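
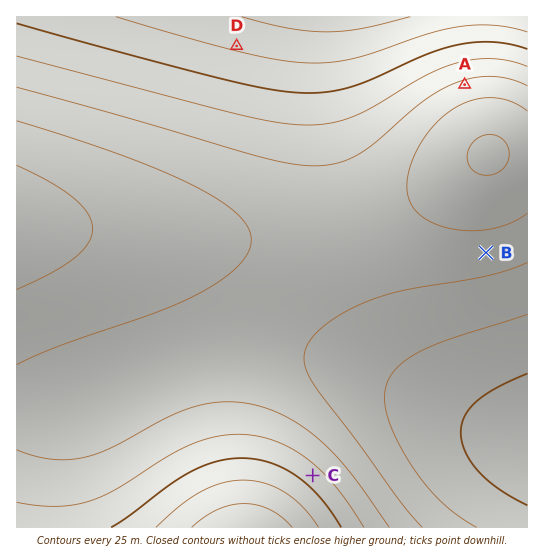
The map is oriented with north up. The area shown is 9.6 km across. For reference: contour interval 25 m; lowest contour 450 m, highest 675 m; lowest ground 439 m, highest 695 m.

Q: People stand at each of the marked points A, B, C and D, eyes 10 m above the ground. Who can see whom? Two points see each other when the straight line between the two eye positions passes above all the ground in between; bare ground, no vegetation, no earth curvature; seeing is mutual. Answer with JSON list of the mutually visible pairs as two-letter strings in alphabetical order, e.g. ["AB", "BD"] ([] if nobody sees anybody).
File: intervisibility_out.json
["AD", "BC"]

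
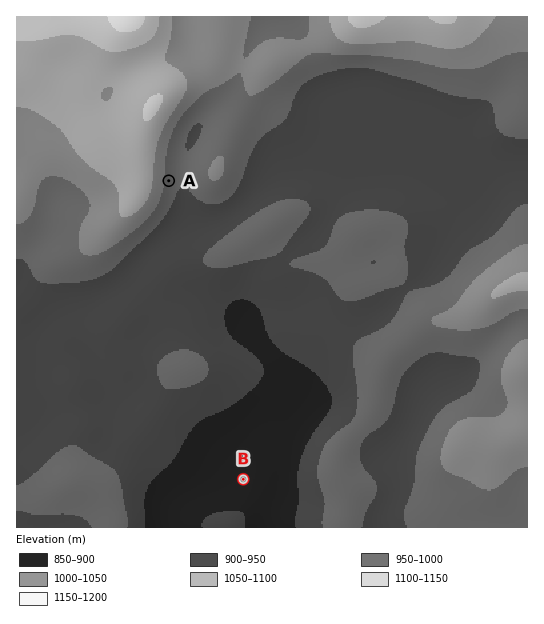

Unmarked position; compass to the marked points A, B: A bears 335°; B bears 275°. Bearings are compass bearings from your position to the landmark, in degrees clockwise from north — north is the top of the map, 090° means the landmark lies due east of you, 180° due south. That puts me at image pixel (311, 485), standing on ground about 930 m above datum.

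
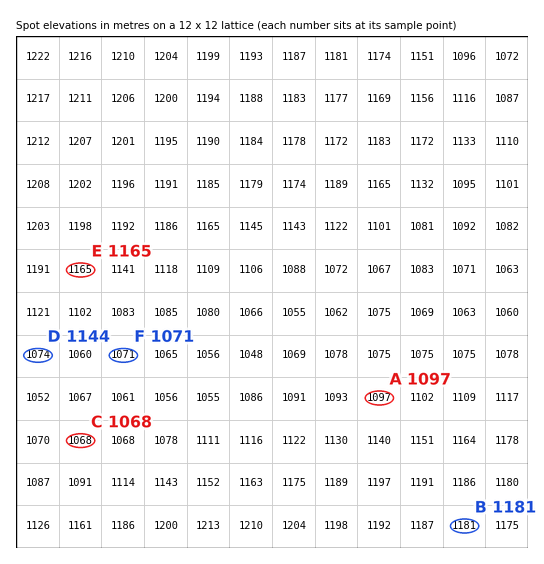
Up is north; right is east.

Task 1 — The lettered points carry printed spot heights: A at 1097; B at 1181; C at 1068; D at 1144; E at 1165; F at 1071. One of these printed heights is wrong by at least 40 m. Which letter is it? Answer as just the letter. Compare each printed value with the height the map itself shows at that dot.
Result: D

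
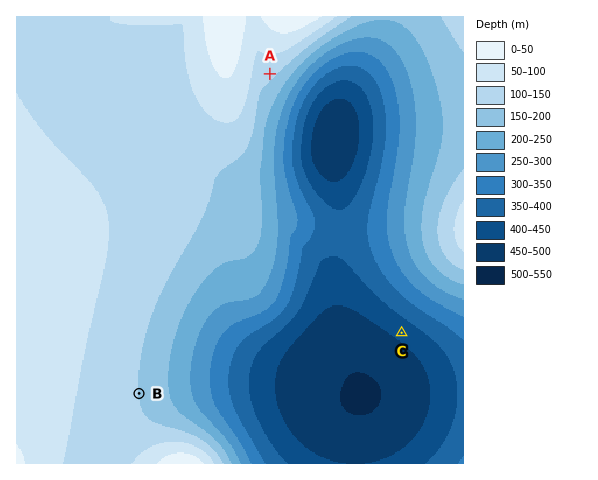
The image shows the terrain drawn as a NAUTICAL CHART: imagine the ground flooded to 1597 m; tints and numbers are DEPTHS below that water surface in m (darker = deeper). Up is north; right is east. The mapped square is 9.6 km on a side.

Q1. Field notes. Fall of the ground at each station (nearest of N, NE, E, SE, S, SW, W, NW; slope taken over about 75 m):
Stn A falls SE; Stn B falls E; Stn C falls SW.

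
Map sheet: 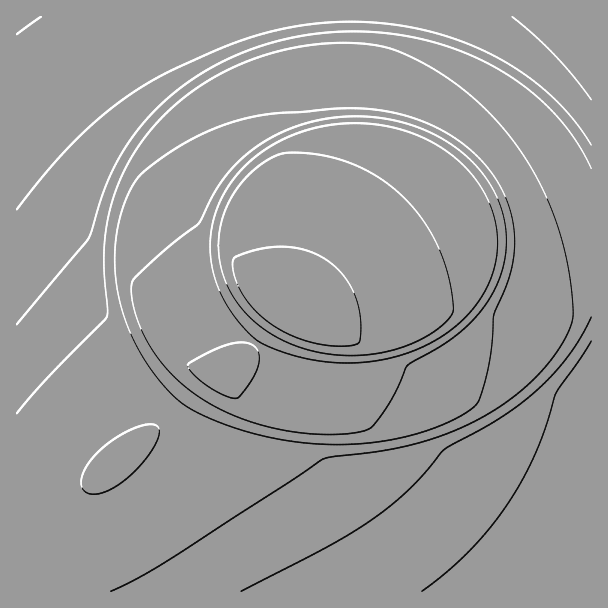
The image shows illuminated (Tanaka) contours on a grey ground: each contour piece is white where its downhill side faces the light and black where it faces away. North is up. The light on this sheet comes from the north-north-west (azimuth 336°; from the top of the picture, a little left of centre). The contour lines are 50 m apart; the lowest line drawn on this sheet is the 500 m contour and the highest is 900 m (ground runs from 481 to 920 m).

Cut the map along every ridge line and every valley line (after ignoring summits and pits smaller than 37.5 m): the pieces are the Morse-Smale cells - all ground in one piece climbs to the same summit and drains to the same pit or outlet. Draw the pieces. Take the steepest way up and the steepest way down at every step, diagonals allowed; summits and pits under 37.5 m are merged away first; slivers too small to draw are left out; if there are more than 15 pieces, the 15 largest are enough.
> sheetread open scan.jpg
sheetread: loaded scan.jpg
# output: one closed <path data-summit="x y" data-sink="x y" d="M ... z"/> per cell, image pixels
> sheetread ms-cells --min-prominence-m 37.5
<path data-summit="281 318" data-sink="591 591" d="M591 274l-67 10-14 0-21-8-9-2-121 28-42 14-20 9-4 0-18-9-32 42-30 24-9-6-31 39-57 47-36 33-10 15-12 27-4 21-2 33 539 1z"/><path data-summit="281 318" data-sink="17 17" d="M338 16l-322 1 1 494 36-5 27-13 93-78 31-39 9 6 30-24 28-38 4-4 5-1 14-28 13-41 25-106-2-38 10-54z"/><path data-summit="281 318" data-sink="591 17" d="M591 16l-252 0 1 32-10 54 2 21-1 24-29 114-12 33-12 23 15 8 4 0 20-9 42-14 121-28 9 2 21 8 14 0 67-10z"/><path data-summit="281 318" data-sink="591 17" d="M86 488l-29 17-16 5-25 2 1 80 35-1 0-19 6-35 12-27z"/>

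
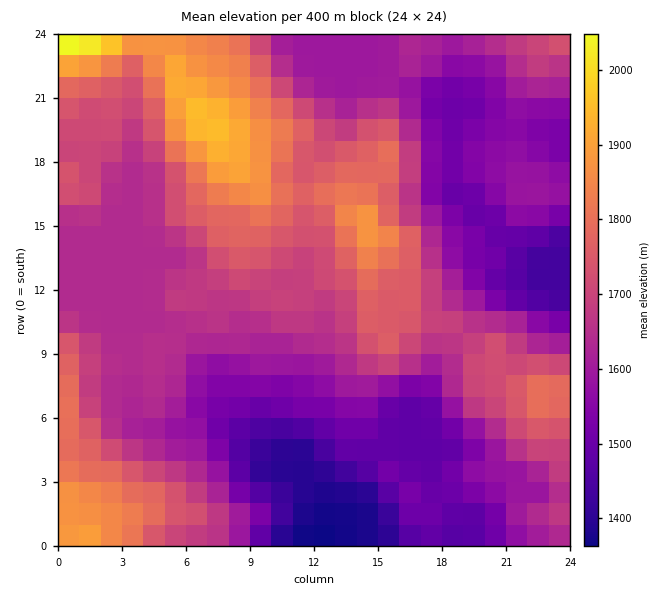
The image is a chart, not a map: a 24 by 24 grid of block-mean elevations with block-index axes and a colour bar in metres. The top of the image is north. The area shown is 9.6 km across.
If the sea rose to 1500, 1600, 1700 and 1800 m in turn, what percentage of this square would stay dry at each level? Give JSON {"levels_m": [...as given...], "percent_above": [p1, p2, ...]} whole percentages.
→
{"levels_m": [1500, 1600, 1700, 1800], "percent_above": [87, 64, 34, 13]}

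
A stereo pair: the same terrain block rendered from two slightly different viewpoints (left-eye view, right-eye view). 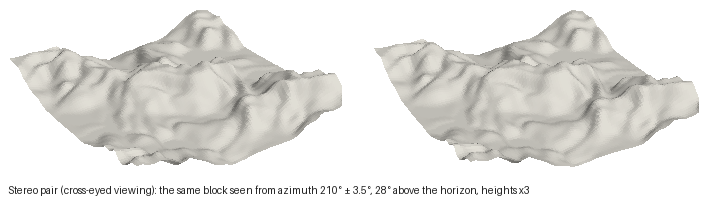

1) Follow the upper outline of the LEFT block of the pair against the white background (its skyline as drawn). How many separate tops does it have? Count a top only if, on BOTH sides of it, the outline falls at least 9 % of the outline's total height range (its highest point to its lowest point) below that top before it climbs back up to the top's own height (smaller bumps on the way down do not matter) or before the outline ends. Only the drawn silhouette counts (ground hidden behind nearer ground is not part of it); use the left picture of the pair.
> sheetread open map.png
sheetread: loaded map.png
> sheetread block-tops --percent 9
2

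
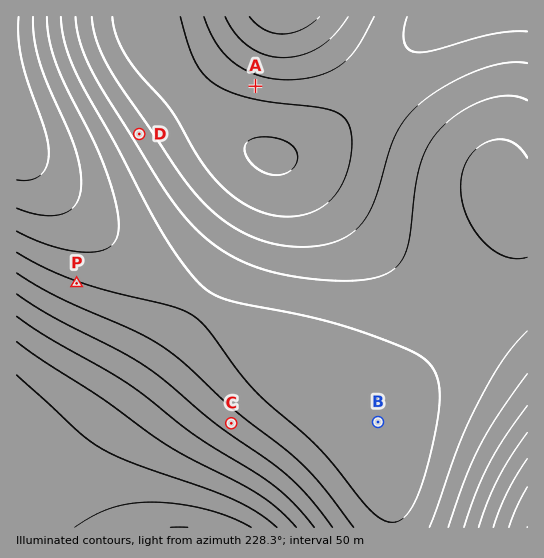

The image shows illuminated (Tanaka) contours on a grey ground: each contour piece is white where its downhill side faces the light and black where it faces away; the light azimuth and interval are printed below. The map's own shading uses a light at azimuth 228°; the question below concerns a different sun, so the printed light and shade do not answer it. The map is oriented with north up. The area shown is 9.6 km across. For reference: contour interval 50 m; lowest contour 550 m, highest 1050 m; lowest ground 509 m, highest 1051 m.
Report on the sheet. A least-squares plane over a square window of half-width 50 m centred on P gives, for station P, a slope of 6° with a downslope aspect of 20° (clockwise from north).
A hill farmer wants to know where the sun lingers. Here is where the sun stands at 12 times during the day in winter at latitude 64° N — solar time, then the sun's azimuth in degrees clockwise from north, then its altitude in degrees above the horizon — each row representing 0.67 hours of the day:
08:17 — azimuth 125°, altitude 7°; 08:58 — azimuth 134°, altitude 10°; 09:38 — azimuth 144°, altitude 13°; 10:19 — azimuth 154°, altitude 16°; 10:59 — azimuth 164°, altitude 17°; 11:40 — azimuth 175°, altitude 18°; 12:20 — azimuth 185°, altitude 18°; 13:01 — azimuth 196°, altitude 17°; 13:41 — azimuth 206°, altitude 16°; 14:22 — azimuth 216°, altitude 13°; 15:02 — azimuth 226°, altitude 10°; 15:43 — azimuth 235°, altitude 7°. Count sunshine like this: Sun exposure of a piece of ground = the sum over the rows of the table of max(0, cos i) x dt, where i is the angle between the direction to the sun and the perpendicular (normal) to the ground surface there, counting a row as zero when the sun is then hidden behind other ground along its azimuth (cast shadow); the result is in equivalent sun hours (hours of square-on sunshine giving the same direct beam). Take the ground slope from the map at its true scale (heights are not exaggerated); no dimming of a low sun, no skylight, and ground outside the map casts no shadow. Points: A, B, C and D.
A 1.2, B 1.9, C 1.2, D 2.3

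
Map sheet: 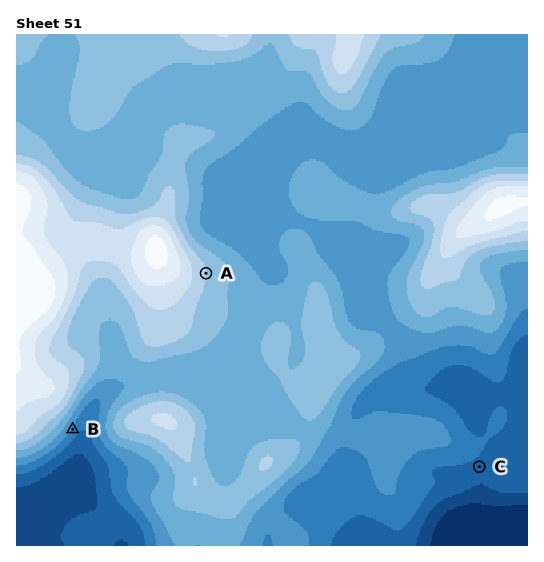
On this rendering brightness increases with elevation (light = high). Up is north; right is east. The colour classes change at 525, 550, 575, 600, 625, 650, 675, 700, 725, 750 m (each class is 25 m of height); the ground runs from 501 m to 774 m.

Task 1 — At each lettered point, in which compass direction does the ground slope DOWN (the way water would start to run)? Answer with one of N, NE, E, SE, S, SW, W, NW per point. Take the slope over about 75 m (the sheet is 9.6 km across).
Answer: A E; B SE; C SE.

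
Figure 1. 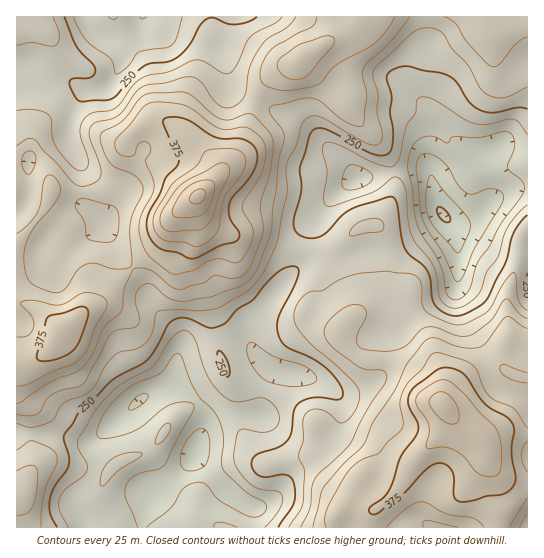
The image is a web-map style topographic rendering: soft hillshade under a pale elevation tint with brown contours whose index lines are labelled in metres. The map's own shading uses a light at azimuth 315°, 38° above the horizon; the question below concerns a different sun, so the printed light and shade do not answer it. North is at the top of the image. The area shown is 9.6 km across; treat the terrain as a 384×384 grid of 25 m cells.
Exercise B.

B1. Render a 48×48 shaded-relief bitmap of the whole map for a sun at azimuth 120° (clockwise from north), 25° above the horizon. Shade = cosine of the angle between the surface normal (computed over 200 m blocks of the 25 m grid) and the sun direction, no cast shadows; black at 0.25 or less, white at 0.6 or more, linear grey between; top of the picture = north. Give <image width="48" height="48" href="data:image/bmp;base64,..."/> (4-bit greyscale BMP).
<image width="48" height="48" href="data:image/bmp;base64,Qk32BAAAAAAAAHYAAAAoAAAAMAAAADAAAAABAAQAAAAAAIAEAAATCwAAEwsAABAAAAAAAAAAAAAAABEREQAiIiIAMzMzAERERABVVVUAZmZmAHd3dwCIiIgAmZmZAKqqqgC7u7sAzMzMAN3d3QDu7u4A////AJqqqYd4iGZmd3d2UyEiNoh5qpmZmYd5zavLqHeIiHZVZ3d3ZCIRJHh4q6mHiZh4vJvcqHiZmHZVZ4h3dlMhI1d2eaqHeJiIm4rduXeaqYdlZ4h3iHUyM0aHZ5qHZ4iZmnm9yoeKuoh2VndmeZdDMzV3ZoqXZniaqmerypd4qqmYZVVVaIdlQyNnZWmpdmeau1aKuodniZq6dURFZmZmZCJGZFeZh3ebu1Z4qpdmZ4rMlkNFZlVWdkM1ZUR5h3ebvHeJq6hlVVi8p1RWZlRGd1Q0VUNXiHiau4maq8uWVEWbuGVndlRGiGQ0VlRGiIiJqpqrqsy5dURpqXZ4h1Q1eGQzVURWiYiImqqru83bl1RXiHeIh2VEZ2QzQzNWiZmHibu6q83duXZmd2eJh3ZVVmVUMhI1eZmHeKvLqszN3Kh2ZmeZh3dmZmZmUxEkaJmHeJq8u8y7zMqHZWeZiId2Zmd4ZDMjZ4mHd3iavN25q9ynVWeZiIiHdmd3dURFZnd3d2Zoq97Jms24VWiZh3iHd3h3dkNGZmZXiFRHms7Kmb3JZniYd2d2Z4iHdlNGZlRFiGQ1is3amrzKd4mYdmZmZnmYh2RGZUQ0eGVEaKzLqqu6mJqpdlVmZWiZiHZmZDMkeHZVRYq7qpmqqqu6h1RXZVeJiIiYYyITiXdmQ1eauoeKqqvMqWRGdmZ4h3m7hCITm4d2VVZ5qod5qqq924VFdmZ3d3m8pjIji4h3ZWd3mod5qpmt7KdVZ3d3d3i8tjMyeph3dmd3eHeJq6ic7ah2Z3d3d3irpiMyWJl3dmZ2VmeIm7mc3bmHZ3d3eIiapjIyR5mHiHZlRFeZm7qr3bmHZniIiZmalkMyRomYiIdlMzaamrqazcqHVVeImrqphkMhNVeZiJh1MRR5q8uZvMuYZEV3msy5dlQxElWJmIh2MQBIrN2pq8updTRWis3JdndTEXVpqYiHUgAEe+7Kq8upl0M0ac3Jdoh1MoZYqHeIZCAAON7szLuqqXUzR724Z4mHVIZXmGZ4dkMQFIzd3cupmqhUR6ynZniIdnZXl1Rnh2VDI1i83typmqmHeLunZ3d3d4dol1RXh2ZlVEaKzty6mZiIm8yXd4d2VniJhkNGiHZmZlVorNzLqYd5vMuYiIiGVXeahTNFeHZmd2VXirvLqHeJvLqYiImYZWeJhTMzRndneHVGiZm7mHiaq7qYiImqhmeJhkQxE2ZneIZFiZmZh3iqqqmYh4irl2Z4h1VBAUVmiIZViZmZh3mrupmId3iaqXd3iHZSATRWeIdVeJqph3irqpmHd2eJmnd4iIl0ETRFeIdkV4mqqYirqYiIdmaImXd4iImWMjREZ4dURWibuom7qYiId2aJmId4iImYU0QzV3ZTNFaKupm8yoiHd2aJmYiImYiHZVVDV3ZUMzRXmqms3Kh3dmeJqpiJqZh3d2ZUVndUMzNFeZmbzLmHZmeJqoiJqph3h2ZlVndlQzNEVniZvMqXZmeImYiJuod4mGZlVndlRDNEVmeJq8qYd3eIiA=="/>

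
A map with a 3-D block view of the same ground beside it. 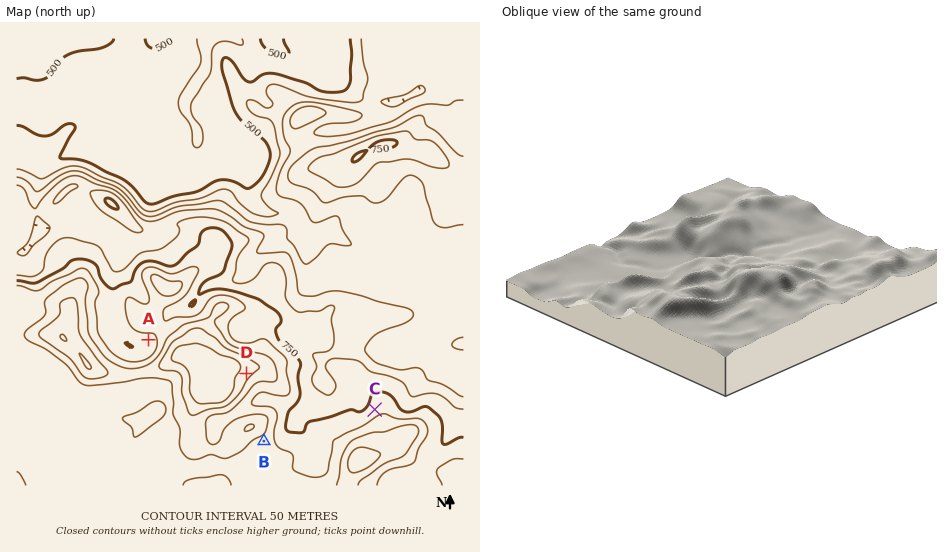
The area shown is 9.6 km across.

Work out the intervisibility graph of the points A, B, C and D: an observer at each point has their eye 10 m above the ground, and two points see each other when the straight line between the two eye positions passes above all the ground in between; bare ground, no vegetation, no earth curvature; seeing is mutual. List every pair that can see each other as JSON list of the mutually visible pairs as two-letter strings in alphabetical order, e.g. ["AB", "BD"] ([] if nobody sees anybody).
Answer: ["BC", "CD"]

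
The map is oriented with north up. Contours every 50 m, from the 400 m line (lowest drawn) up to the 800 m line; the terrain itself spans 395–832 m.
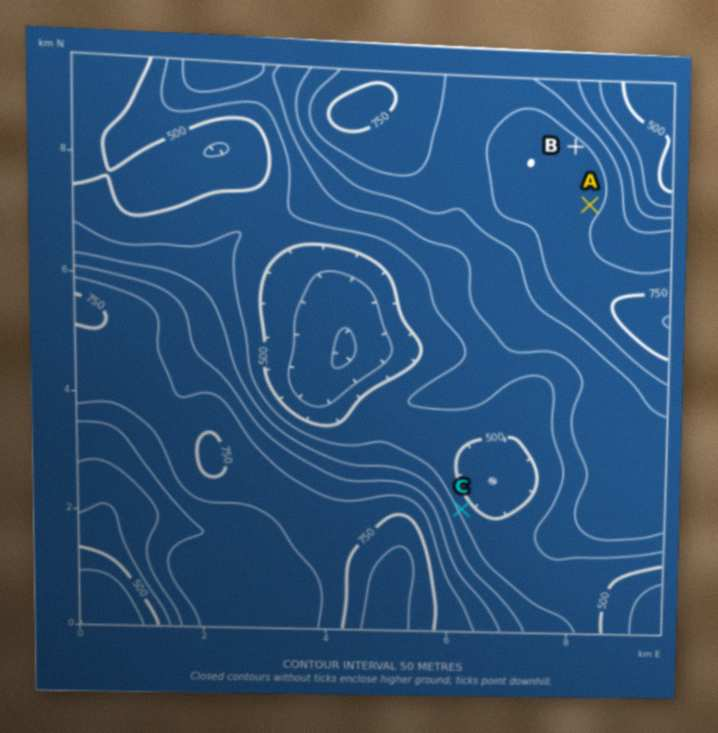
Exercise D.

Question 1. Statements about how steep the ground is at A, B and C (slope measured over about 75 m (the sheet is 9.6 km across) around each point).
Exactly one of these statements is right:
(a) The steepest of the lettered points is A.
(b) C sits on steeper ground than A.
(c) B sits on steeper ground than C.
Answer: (b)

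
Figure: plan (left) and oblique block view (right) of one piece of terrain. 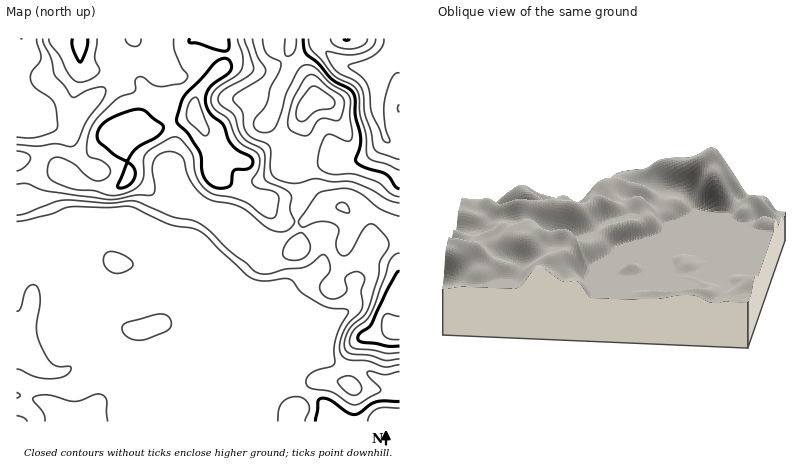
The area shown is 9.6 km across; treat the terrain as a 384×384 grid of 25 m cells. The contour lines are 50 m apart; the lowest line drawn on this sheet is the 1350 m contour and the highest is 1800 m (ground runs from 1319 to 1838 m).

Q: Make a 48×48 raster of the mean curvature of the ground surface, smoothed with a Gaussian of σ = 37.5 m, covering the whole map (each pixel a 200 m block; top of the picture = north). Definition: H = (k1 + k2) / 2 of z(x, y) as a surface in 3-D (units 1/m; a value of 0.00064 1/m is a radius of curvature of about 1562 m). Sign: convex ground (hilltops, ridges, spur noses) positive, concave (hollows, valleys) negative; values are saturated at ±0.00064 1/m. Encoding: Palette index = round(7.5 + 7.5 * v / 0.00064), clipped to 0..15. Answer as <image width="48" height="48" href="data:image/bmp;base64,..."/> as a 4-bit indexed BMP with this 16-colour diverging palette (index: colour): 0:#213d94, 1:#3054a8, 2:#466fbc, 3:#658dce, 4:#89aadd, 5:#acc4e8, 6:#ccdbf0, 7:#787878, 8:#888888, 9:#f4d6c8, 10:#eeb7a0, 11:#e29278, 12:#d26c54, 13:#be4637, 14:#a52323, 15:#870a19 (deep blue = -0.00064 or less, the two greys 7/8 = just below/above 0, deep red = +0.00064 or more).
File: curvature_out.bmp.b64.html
<image width="48" height="48" href="data:image/bmp;base64,Qk32BAAAAAAAAHYAAAAoAAAAMAAAADAAAAABAAQAAAAAAIAEAAATCwAAEwsAABAAAAAAAAAAlD0hAKhUMAC8b0YAzo1lAN2qiQDoxKwA8NvMAHh4eACIiIgAyNb0AKC37gB4kuIAVGzSADdGvgAjI6UAGQqHAId2aJqphleIiHeHeHh3d3c6h2Fnc1QFd3d2iqmqh1d3eHd4iIiIh3dM3+ZFF7cQAHeJunV6mGd3d3d3d3d3d3dJ3qIAatpVjJmYdERHmHd3d3d3d3d3d3d0NDE1jf3O7WZURWd2Znd3d3d3d3d3d3d3da7bz/uoVlRXmYV3d3iIeIh4eHd4iHh3da/8vbQSITi7qrhneId3d3h4eIeIh3d3dyN2RCAFgmzZVIp3eIeHd3eHh3iIiHd3d3YwRCE5tmzGN2eXd3d3eHiIiId3d3d3d3dwvZZoqGyhd3d5d3ZWdnd3d4iHd3d3d3dwv/2pqHxzeHd4h2eZdlZ3h4eHd3eId3dwX//K7nxVd4d3h3rLqZlniHh3d3eHd3d0C/6J71t1eHd3d3iavLpnd3d3d4eId3h3BJmcykqkd3d3d3ZDSJZ3d3d3eHeId3djAAGPxknEd3d3d3d3dld3h3d3h4iHd2E4cwBexVm1d3d3d3d3d3d3d3d3d4d3czneuXM712mmd3eHiHiIh3eHd3d3d3d3OLvMmHQ66miWeId3d2d3iIh3d3h3YRAAOZiZdnQW3XZ3eIh3ZXVHd4d3d3d1Gu2lRVV4dlUjnnd3d3d3au63d3d3eHdAjf7Jd1NGh1Z2r3d4iHd3bOtmd3d3h3MJ2Wab7qQmymZnn4iHd3eHWENnd3d4hzC/1nVa/9c37WRCSnd4iHd3d3d3d3eHcwv+ZnU2jLZH3oMzWnd3d3eHiId3d3dUAJ/VZ0RmR3Ike7Q3qhRnd4h4eId3dRIzW/51cznKZ5UzSbZauHQRJXd3d3d1ApzczcZXEY3JZ6uYm8h6mP26kwAAAAABesypdTEQJ++lRXrMuqmJq7mJhURWeGIXvKZ3QkRGrP+2VWaLy7qqqURXd4vN//6Iu2d0Jru9/L/8mZiKzcqYUFaJmt/8vP/4mUdiau66hEeYic25q5eIYIZ5vdyFQ277hkc1jf2FVEIQAWp1aIeKpaVHvKdGYjr8YzVWnflVrrMFdkYyNXd5pvtnvJd1NGiYU0VEerho/+UHd4kxRFRYlv6pqmWJZ7p1QjVCWbu87/kHdapSSKUlY4iJqVOLqcyohkRGm7qpiJpVRqlUa/khI0NGdkN82omrzIQ2vJmXMSaHZ6hUjfpROTMzRVNb+3ea3sdXq722EAJpqqY1vtpRXXd1WJU43IeJqYic7K3IQjco3qMX3JYhbXd2WLczi7magzN+/FeahlYzv8RKynICjnd0WLhCSKqZdlNO+BE0WKZRj/zf7JIDjnZFZ5lCJYhlnbZc+QADRphSe9///9UTjnSJhXlTI2ZGqqlW/2ETRGZTWL7KvtYjfljLhWuoVHeMo0dBf/tmZnY1J9+1V4VEbVi6dp79qZicgzVkN+/8q8t1Nt+SAjNWa2Z2Z6zZiHVWZVSJVI3sq7qHVt5wABNGaXUzWIq1NGVFZkWrVEWLuENYh5gQA1REZ2MlmnvoRFWahVfLdmetpzJY2kAEm7uVV1R9/orrVGz9dUfMqs3IRERY/SBf///5eA=="/>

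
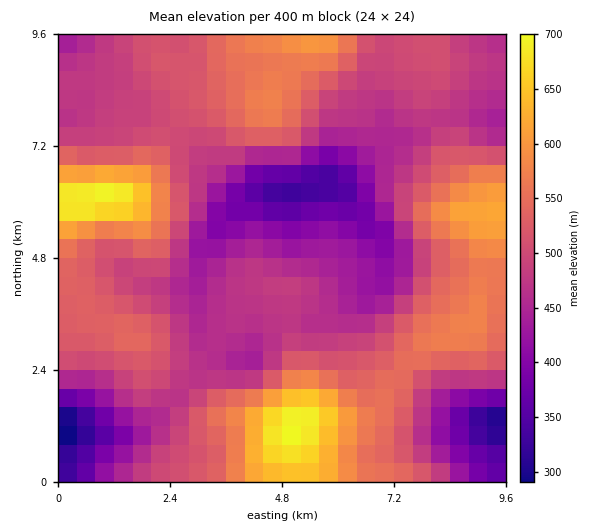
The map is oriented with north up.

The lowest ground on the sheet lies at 280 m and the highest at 710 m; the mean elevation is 500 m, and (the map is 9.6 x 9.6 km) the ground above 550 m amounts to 20.7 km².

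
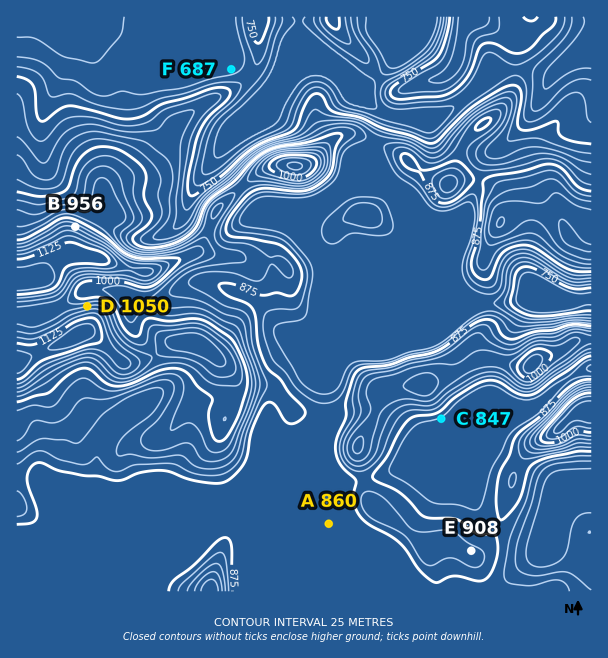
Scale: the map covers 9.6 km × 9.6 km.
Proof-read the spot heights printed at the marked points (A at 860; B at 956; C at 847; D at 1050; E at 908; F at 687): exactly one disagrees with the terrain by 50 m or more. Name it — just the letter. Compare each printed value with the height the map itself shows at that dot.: B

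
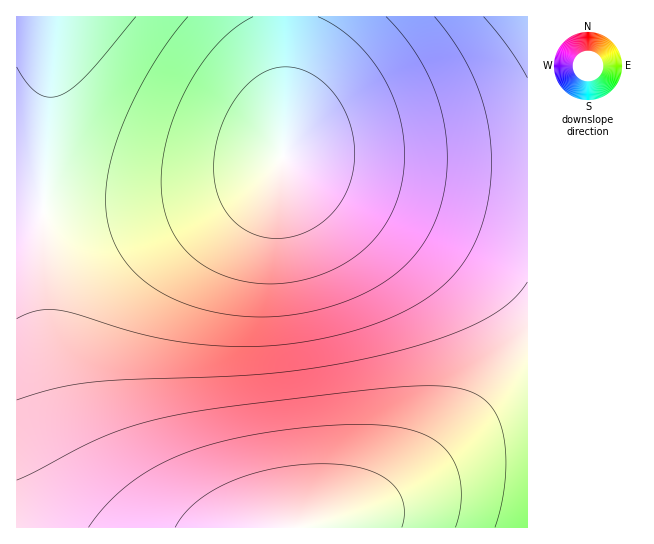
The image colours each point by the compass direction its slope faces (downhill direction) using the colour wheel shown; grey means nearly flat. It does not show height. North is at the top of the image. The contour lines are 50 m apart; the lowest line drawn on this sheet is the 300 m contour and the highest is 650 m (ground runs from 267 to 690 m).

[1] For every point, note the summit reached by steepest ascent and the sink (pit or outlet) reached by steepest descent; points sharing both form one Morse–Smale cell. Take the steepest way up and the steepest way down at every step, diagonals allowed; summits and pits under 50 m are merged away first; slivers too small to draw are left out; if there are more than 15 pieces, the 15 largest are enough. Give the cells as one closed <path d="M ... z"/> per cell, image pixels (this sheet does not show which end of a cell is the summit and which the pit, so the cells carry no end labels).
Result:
<path d="M298 156l-15 0-9 12-27 13-72 19-76 9-83 0 1 319 511-1 0-358-106-4z"/><path d="M283 16l-266 0-1 191 3 2 80 0 52-5 80-17 23-8 20-11 9-10 2-28z"/><path d="M527 16l-242 0 0 114-2 25 139 10 105 3z"/>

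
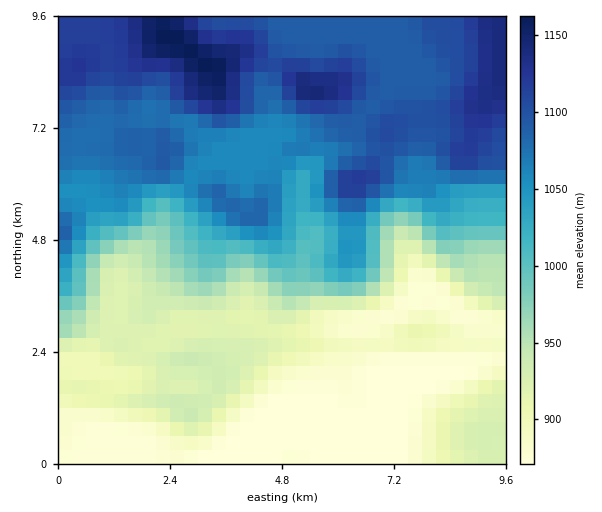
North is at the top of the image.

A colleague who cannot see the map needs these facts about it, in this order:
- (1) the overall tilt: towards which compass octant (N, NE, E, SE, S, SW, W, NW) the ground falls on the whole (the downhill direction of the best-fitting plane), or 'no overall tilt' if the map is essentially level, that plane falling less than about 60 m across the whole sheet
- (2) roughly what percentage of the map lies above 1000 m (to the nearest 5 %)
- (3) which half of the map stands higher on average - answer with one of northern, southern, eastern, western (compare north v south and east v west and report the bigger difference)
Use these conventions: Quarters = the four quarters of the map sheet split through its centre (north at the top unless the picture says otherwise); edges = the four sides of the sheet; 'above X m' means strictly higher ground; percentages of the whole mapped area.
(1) The general tilt is down to the south (the land rises towards the north).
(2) Roughly 50 % of the ground is higher than 1000 m.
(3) Taken as a whole, the northern half is higher than the southern.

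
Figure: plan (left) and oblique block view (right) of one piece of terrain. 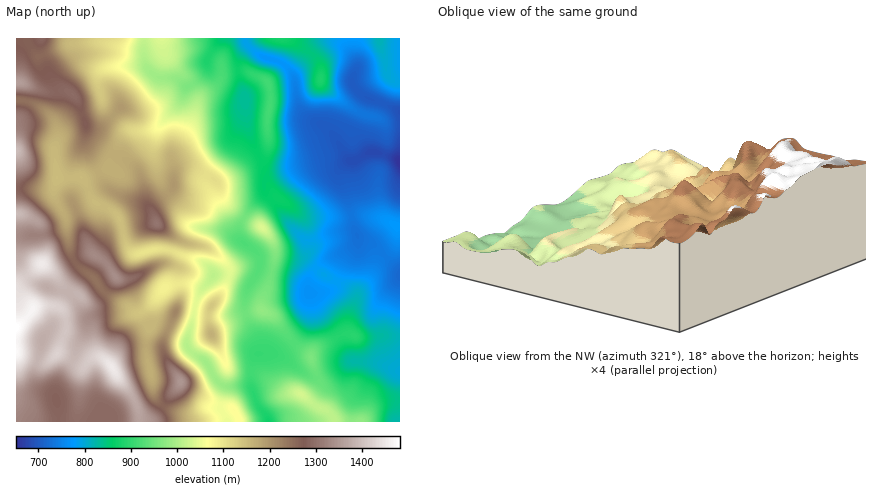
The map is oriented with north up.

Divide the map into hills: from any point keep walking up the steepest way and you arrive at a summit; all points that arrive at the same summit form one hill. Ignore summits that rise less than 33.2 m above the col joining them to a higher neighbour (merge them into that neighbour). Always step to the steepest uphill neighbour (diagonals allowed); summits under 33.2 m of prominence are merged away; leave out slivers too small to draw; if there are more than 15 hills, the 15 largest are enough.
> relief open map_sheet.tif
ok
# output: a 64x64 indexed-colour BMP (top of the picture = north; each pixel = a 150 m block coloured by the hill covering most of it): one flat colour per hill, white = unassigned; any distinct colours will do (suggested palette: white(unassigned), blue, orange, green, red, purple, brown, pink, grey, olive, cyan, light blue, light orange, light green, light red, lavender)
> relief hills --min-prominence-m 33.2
<image width="64" height="64" href="data:image/bmp;base64,Qk12CAAAAAAAAHYAAAAoAAAAQAAAAEAAAAABAAQAAAAAAAAIAAATCwAAEwsAABAAAAAAAAAA////ALR3HwAOf/8ALKAsACgn1gC9Z5QAS1aMAMJ34wB/f38AIr28AM++FwDox64AeLv/AIrfmACWmP8A1bDFABERERVVVVVVVVVVVVVVVVVVUREREUREREREREREREREERERFVVVVVVVVVVVVVVVVVUREREUREREREREREREREQREREVVVVVVVVVVVVczMzMzBERERRERERERERERERERBERERVVVVVVVVVVVczMzMzMERERREREREREREREREREERERFVVVVVVVVVVczMzMzMzBERFEREREREREREREREQREREVVVVVVVVVVVzMzMzMzMERFERERERERERERERERBERERVVVVVVVVVVXMzMzMzMmZmUREREREREREREREREERERFVVVVVVVVVVczMzMzMmZmZREREREREREREREREQRERERVVVVVVVVVczMzMzMmZmZlERERERERERERERERBEREREVVVVVVVVVzMzMzMyZmZmUREREREREREREREERERERERFVVVVVVVXMzMzMyZmZmZlERERERERERBEREREREREREVVVVVVVVczMzMmZmZmZmZERRERERERBERERERERERERVVVVVVVVzMzMyZmZmZmZERERREREREEREREREREREREVVVVVVVXMzMyZmZmZmZkREREUREREERERERERERERERVVVVVVVczMzBmZmZmZmRERERFEREQREREREREREREREVVVVVVVzMwRGZmZmZmREREREUREQRERERERERERERERVVVVVVVcEREZmZmZmZERERERFERBEREREREREREREREVVVVVVVERERGZmZmZEREREREURBERERERERERERERERERERd1UREREZmZmZkRERERERRBERERERERERERERERERERd3dRERERmZmZmRERERERFBERERERERERERERERERERd3d3ERERGZmZmZEREREREUEREREREREREREREREREXd3d3dxERERmZmZkREREREREREREREREREREf//EREXd3d3d3cRERGZmZmZERERERERERERERERERH////xEXd3d3d3d3d3d3mZmSIRERERuxERERERERERH/////8Xd3d3d3d3d3d3dyIiIiEREbu7ERERERERERH//////3d3d3d3d3d3d3dyIiIiIru7u7uxEREREREREf/////3d3d3d3d3d3d3dyIiIiIiu7u7u7sRERERERGv/////3d3d3d3d3d3d3ciIiIiIiK7u7u7u7sRERERGq//////d3d3d3ciJ3dyIiIiIiIiK7u7u7u7u7sRERGqof////93d3d3ciIiIiIiIiIiIiu7u7u7u7u7u7sRGqqh/////3d3d3dyIiIiIiIiIiIiu7u7u7uxG7u7u6qqqqAAAA//d3d3d3IiIiIiIiIiIiG7u7u7uxEREbu7qqqqoAAAAAd3d3d3ciIiIiIiIiIiIbu7u7uxERERERqqqqqgAAAAB3d3d3ciIiIiIiIiIiIRG7u7uxERERERGqqqqqAAAAAHd3d3dyIiIiIiIiIiIhEbu7uxEREREREaqqqqoAAAAAd3d3ciIiIiIiIiIiIhERG7u7ERERERERqqqqqgAAAAd3d3IiIiIiIiIiIiIiERERu7ERERERERqqqqqqAAAAd3d3ciIiIiIiIiIiIiEREREbERERERERGqqqqqoAAAB3d3ciIiIiIiIiIiIiEREREREREREREREaqqqqqt3d3Xd3dyIiIiIiIiIiIiIRERERERERERERERqqqqqq3d3d13dyIiIiIiIiIiIiIhERERERERERERERqqqqqqrd3d3TMzMyIiIiIiIiIiIiERERERERERERERGqqqqqqt3d3dMzMzMyIiIiIiIiIiIhEREREYiIEREREaqqqqqq3d3d0zMzMzMiIiIiIiIiIiIREREYiIiIiBERGqqqqqrd3d0zMzMzMyIiIiIiIiIiIhEREYiIiIiIiIiGZqqqZt3d3TMzMzMzMiIiIiIiIiIiIRERiIiIiIiIiGZmZmZm3d3d0zMzMzMyIiIiIiIiIiIiERGIiIiIiIiIZmZmZmbd3d3TMzMzMzMiIiIiIiIiIiIRGIiIiIiIiIZmZmZmZt3d3dMzMzMzMzISIiIiIiIiIiEYiIiIiIiIZmZmZmZm3d3d0zMzMzMzERERIiIiIiIiIRiIiIiIiIZmZmZmZmbd3d0zMzMzMzERERESIiIiIiIiiIiIiIiGZmZmZmZmZt3d0zMzMzMzEREREREiIiIiIiKIiIiIiGZmZmZmZmZm3d0zMzMzMzERERERERIiIiIiIoiIiIiGZmZmZmZmZm7TMzMzMzMzEREREREREiIiIiIiiIiIiIZmZmZmZmbu7jMzMzMzMzMRERERERERIiIiIiKIiIiIhmZmZmZm7u7uMzMzMzMzMxEREREREREiIiIiIoiIiIiGZmZmZm7u7u4zMzMzMzMzEREREREREREiIiIoiIiIiGZmZmZm7u7u7jMzMzMzMzMRERERERERERIiIiiIiIiIZmZmZmbu7u7uMzMzMzMzMxERERERERERESIiKIiIiIhmZmZmZm7u7u4zMzMzMzMzMzMzERERERERIiIoiIiIhmZmZmZmbu7u7jMzMzMzMzMzMzMxEREREREiIiiIiGZmZmZmZmZu7u7uMzMzMzMzMzMzMzERERERESIiIohmZmZmZmZmZm7u7u4zMzMzMzMzMzMzMREREREREiIiJmZmZmZmZmZmbu7u7jMzMzMzMzMzMzMxERERERERIiJmZmZmZmZmZmZu7u7u"/>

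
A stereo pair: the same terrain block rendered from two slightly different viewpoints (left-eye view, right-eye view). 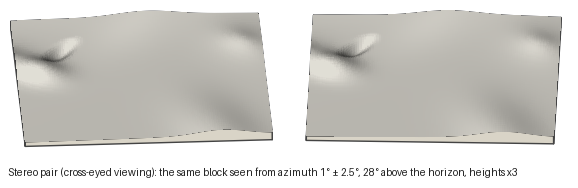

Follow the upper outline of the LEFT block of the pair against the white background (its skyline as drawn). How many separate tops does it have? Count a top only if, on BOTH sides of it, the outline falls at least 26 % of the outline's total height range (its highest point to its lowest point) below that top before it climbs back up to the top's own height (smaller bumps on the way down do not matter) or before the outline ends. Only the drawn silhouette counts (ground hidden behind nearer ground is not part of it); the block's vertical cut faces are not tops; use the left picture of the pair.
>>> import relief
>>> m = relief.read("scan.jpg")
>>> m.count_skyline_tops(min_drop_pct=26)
0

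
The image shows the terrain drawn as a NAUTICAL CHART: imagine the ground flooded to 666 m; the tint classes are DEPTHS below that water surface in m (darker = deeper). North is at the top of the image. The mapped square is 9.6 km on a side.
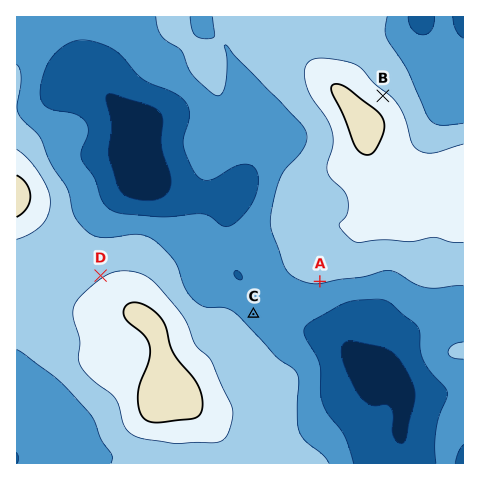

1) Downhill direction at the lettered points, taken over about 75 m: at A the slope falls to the S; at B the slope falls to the NE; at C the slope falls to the NE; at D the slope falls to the NW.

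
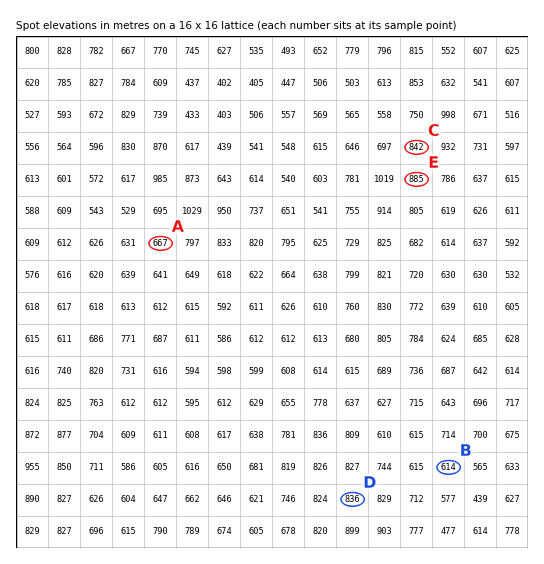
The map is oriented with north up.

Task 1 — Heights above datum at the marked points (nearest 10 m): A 670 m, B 610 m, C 840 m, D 840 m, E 890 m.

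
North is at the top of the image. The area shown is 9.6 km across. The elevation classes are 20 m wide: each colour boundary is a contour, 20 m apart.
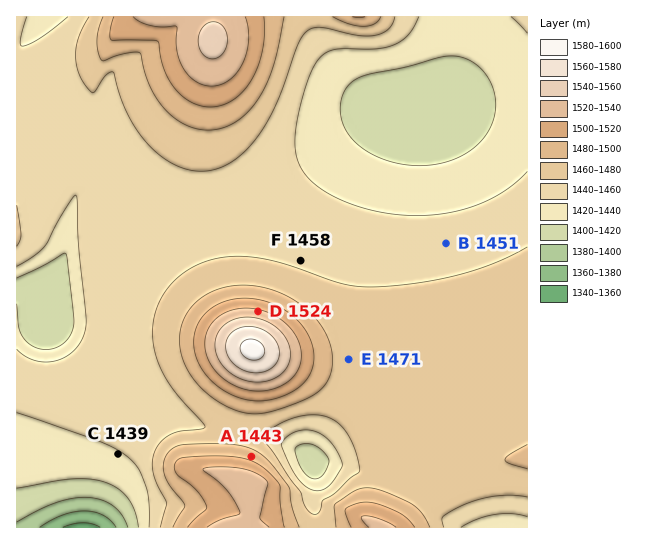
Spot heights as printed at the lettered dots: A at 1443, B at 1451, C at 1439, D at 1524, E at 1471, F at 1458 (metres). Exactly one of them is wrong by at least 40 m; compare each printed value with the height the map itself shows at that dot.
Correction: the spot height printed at A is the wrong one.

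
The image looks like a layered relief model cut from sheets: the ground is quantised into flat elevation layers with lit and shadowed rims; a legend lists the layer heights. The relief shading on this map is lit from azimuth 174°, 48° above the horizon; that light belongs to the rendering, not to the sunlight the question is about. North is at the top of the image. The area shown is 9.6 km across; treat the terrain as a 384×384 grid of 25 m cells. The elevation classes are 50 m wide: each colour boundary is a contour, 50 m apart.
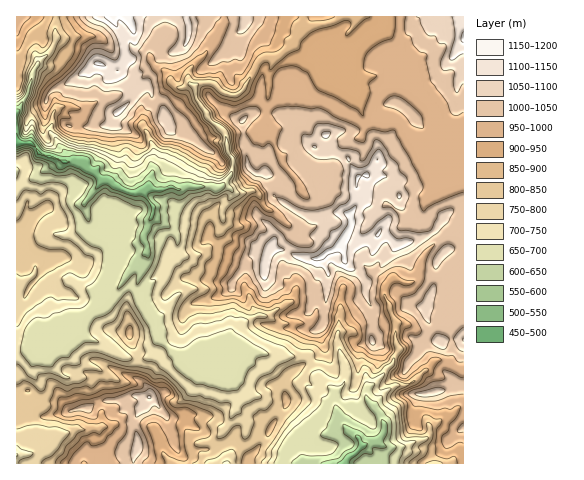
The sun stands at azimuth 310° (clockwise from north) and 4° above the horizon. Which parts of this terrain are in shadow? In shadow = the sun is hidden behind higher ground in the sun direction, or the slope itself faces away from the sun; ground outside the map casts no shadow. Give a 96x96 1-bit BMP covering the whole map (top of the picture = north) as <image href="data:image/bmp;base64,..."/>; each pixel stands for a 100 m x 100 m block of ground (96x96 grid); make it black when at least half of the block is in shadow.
<image width="96" height="96" href="data:image/bmp;base64,Qk2+BAAAAAAAAD4AAAAoAAAAYAAAAGAAAAABAAEAAAAAAIAEAAATCwAAEwsAAAIAAAAAAAAA////AAAAAAAABgB///8////+Af4ABAB///8////+AH/4AAA///8f////AA9+AAA///8P////gA+PAAA///8H////f4+f4GA///+D////H8P///g///2D////D8H///w///6B////h8D///x///4B////x/5///4///4A////x/8AP/c//94Af///w/8AB/gf/AcAf///5/8cAPwP/AMAP///5//8AAgP+AEAP///9//4AAAH+AAAH///x/8YAAAG/gAAH///wD8AAAAAfwAAP////AAAAAAAPwAAP////wAAGAAAfwAAP////8AgGAAE/gAAH///3+AgAAAD/AHAD///7/EAAAAP+A/8A///7/8AAAA/8H//////5/874AB/5///////9/9/8AD////////v8/9/+AD////////P8Bz//AD/P//////P8Bj//gD/H//////v4AD//gB+H///4P/n+Bz//wB+H///5j/v/nz//4B8H////7/v/P7//+B4D////7/v/P7///D4D////7/v+P5///jxx////7/v8P5///zwwf///7//+Pw///7g4B/3/7///nwfj/7gcAf3/5///nwf//9APAPn/5///z4P//9AHgPn/x///z8H//9gAAHH/x////8j//+gAADH//////8z///wAADH//////8B///4AABH//////8A/PP4AAAD//n///8ABHH4AAAD4Dn//98AAPD4AYADwB///88AA+B4YcABwAf//+MfD+D4IMAB4AP/z/8//8B4ACAAwAH34f8//8B4ADAAAAHz+H8//4B8HDwAAAD7/z8f/4Q//D4AAeD5/58P/4Z//j4AAfD8/48H/wR///8AACD+/48D/wA///8MAAD//8MR/wB///+KAAB//+AQ/4H////ICAB//+AAf8f////4OAB/v8AAP//////48AB/n4AAA//////54AB/vwA8Af//////wAB//gI/A/////+fgAAf/AA/B/////8DAAwP+AA///////8DgHwH+AD8//////8xgPzH8AA9//////8xAPzjwAAf//////8hAPBDgAAf/////74gAA/jAAA//////n4HAD/iAAB7/////P4fAD/gAAA7/////f4/AB/gAAA////+f/7/AAfAAAAzgAf+//z+AAAAAAAzwAf8//h+AAAAAAET8Af8f/A8AAAAAAMD/AP+f/AcAAADAAPD/4H///4MAAAAAAPj//j////MAAAAAAPx//9////+AAAAAAP5///////+AAAAAAP4f//////+AAAAAAH4H//////+AAAAAAH8B+/////+AAAAOAH+A/f/////A4AACBz/gOP//////wAAAA9/wEH//////gAAAA9/4AD//////AQAAAf/8AD//////AwAAAP/8AD/3////AwAAAP/8AH/z/v//AQAAJH/8AH/x/D//AQAAJj/4HH/x/D//AYAAEj/4fN/x/B//gcAAGD/wfJ/x/B//4MAACD/gPR/h/B///gAAAD/gAR/B8B//PgAAAA="/>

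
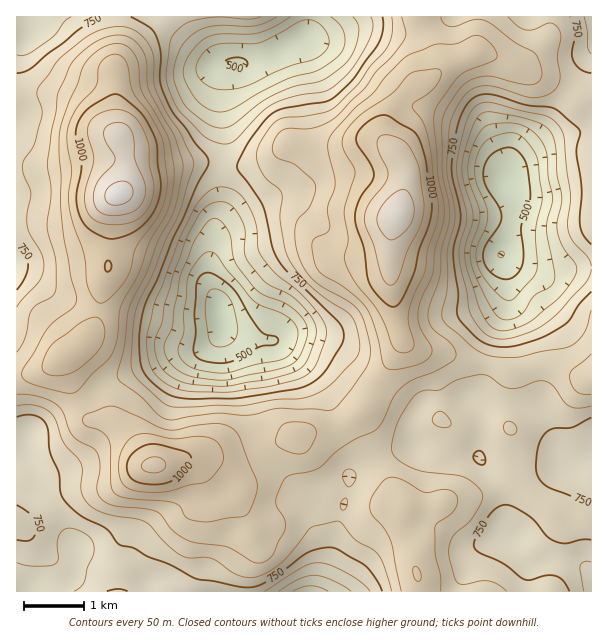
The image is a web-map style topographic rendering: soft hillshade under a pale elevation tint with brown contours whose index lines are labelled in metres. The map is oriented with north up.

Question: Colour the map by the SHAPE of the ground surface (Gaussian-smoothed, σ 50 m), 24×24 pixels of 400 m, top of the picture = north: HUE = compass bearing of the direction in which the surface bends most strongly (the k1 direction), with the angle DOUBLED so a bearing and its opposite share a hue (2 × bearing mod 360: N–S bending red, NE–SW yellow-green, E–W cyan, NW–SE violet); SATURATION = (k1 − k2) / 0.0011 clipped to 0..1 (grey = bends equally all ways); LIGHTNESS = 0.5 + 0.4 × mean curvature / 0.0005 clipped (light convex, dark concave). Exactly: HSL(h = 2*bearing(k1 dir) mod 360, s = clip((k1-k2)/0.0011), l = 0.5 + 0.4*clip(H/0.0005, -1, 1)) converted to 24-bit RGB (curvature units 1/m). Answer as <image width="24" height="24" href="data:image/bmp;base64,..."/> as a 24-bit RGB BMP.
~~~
<image width="24" height="24" href="data:image/bmp;base64,Qk32BgAAAAAAADYAAAAoAAAAGAAAABgAAAABABgAAAAAAMAGAAATCwAAEwsAAAAAAAAAAAAAXTNWV7ZMK1xBqJc6waIkQzMgfSMe0WOkqVnf5cnm0rOgP1+HImGMWpqJQomQRJ2V7PXWjMqWEEFAwq0/nGRyOGqE2LWLliVikLlvUcKWN0d/m1tHs3tYqEGeqV+brZBVR6aOjba38drsmmrgKFmnVm+fV4+TMc6a0eyxwZdZJkZTRaVHh0ltnzJAilgVZjkundjRl0h4PhstYIssjog1Yj5hs4KGob7CVaGoZ79vj4a0nXrCeUzEPXHHknq2YbdhbKw321NDjHJJI2YlQi8mcDszrMOcjHzErDmaxjK0mzrL1nS1vG0+MmchFbgPgaBSnHu7hMaCS49TjEpwa3+aRWCJnWy9lKS4k5rKvYfXsabOm1zJMjuQetfVptTdhrrWgViafVOJTV2rklTR/arg3M/odOLMNbyRQ5lukMCJp1eneEs/YX41PoR1PYhtmc2ac5zAWpy10ZXErCjXhmTEX85tXXI8fDQ8Xzhxokloa3U0HVRRs+vd39vw39H6p47ihqXAW0acoTV7t3Kvn8WnN05sMa9OUNQhTS0ymGMuhIQfSiY4u69TnLRXVT1ZXI1GGCk2gjBp3L2tJ8nMGPpTXOpXbjSZ35rZ2qXYbjbIfFrAvLnUrZ/LrkjOo6pQZbJDNCJPq7Jikb6oKTCYztS0u3G5aUZ/hbdULx85G3M6ee95eajFer6FZ8RKImyEcKe5u6nVoF7qq6jqk5jX1FzBti/c79zltHSTF1Rjmsp9UZamUDF+xcxShT9RqiuF2ms7vW/qds6lStsgGm4eZNRQY86MLX6KQZh9TkmDq1+JkGOTv0Og0DaSlF2Z3H1z2Tw+bzc3Wp0jVEgrPWlDualudFGHOEyR4rnpo2vd9dbv4bLKTbNSI/IILnskK0AaFicMMC4cbXIeSGMkRBgptkwunaVfoC5t+HJ5wcmTbrDVhrblfLf/tLr1t5Pvc6jjVmC6RXVGoMZ/5qTH5sjTqdCRXCxHSngvLJ5pDhwrn1okbmoiEiEavKEpj2YvYCxE5u2o0vnfWInfh87UHqafRS6OxmW9wWKWd0Z5n8GrWqaAoWNL+aVR5qxQNlR3Wat5TYBpEgUuyGUpiVQpKh0thpUjbHMpSWQy3/+TlOkZL0AeYp4aMmZJDxskd24vukKNrVO+wI1rmCpKgzdA9NOl6MCHQIFVQbBsVCFkIQcstaxQwIShUShtqs55U4jJcK3U7/jTxKxuOZ93h96xGD+mGgxsqblxJVQ8j6JQf40hgkZGcJ9p5+O968zNzZeiTnt2DwlAEw+7kqTFnFW0Y17d2fLrZn7RSUWx+vfLzsScgM6mNcI+DhIlHw4lg0Qyn3M5KDASU7i4V5egs41Zz9oQ4ZYG5cU9Z4tKCBY+GEx9XWWvkmG2jsS8mdGxhS+TjC9L/PWl39ZfuMY9dG8uDRAmCh4pYlWZvVeJuX+/aH6saTqj2EeH75WAydZ6w+Cdf7SyCiI+FiUyQV1SYa1vhtGYoTt0RimWuMLc7t3d7ujdv9DKc4HiAA37Aze6JDeVn36/0ryxb4lTKSRgio7F69zv6dzv6uDreGy8Pg6aGCh8Q42NUcBGapU9O25jTY6YVbeK2LOZ+enLst2wRVadLxhyQxNhOyFLcG440NZqb2y0Mz2QPo03oOI58dNf48h8r0XPLhDeFyrzU0jXvZ2HX4ZnS3J9dplIREIdoNwS+//M1c5UNiskIA8kHB8zKzNir4apsMKFX1CIYiiTwqKHvsBmu+eJ2+3JQIDNHSXBIBrGYyLd7cXosbrfMkPar2TcjKbUz/He6/DK3XKCkTeOFg8sHiYyM2NNPI9OpdySOnFmHkl5w8jd3eru4ezfxOPGPjmuUSOPMyZmOFiSq9HNybTcOD3TUkbY5c/kzt2X1Wk47S8UlDhILAk+VyQ4MGobH5QsZNwpPTqwKpCqL8gu0MY15v9P18YmQSNCPSxMPU1kL4iAVrhkt4J3V1SONj2Bw39p92FNxy8w6YdomzJfHws0cWCyveTaIP/plrDMVTTJZFCluGemzrlv+PeyzLdGGiggGT0lOXA1LEkjPH0heqJDdUNyN0tnuWJv0p222rXT8sLi+UD2HDzgruTyyuztZrTMLKK6EkFFVny3aYm5z9bm797c5IzOrheaYjQtJSUOOEcNJnsAIlQRMjQfNjgdSY4uqoA40LJSt495zoHtx8ryf8bfz2vMyIleH187HCVFKmAhLJc3d7go7rwqwgdi8TisySaHeUF8t61TbMMvDDQQFyMQPm0oJE0ckHMu9fUqGsETOX6b0bupgVl1bzl558u6eFi2"/>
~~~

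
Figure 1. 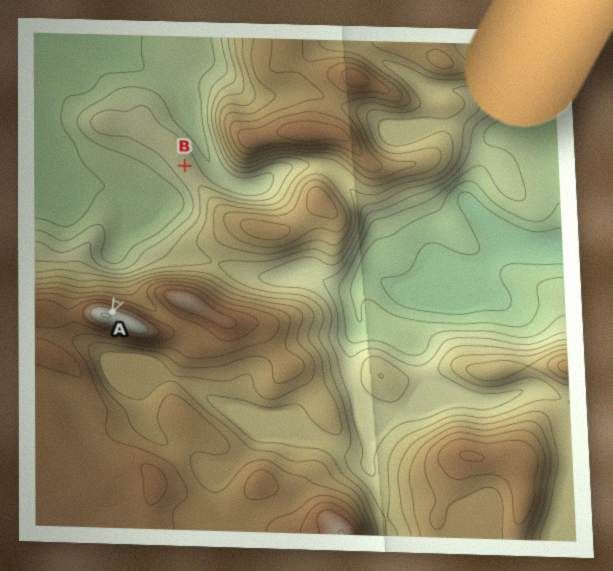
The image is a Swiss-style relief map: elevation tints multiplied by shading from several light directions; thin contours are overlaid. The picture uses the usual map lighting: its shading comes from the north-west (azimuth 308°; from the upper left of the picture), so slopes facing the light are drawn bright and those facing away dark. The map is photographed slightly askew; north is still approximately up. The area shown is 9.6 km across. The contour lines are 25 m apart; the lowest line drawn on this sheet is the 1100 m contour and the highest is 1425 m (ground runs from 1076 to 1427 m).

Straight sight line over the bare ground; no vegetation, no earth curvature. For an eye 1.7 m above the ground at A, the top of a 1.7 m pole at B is visible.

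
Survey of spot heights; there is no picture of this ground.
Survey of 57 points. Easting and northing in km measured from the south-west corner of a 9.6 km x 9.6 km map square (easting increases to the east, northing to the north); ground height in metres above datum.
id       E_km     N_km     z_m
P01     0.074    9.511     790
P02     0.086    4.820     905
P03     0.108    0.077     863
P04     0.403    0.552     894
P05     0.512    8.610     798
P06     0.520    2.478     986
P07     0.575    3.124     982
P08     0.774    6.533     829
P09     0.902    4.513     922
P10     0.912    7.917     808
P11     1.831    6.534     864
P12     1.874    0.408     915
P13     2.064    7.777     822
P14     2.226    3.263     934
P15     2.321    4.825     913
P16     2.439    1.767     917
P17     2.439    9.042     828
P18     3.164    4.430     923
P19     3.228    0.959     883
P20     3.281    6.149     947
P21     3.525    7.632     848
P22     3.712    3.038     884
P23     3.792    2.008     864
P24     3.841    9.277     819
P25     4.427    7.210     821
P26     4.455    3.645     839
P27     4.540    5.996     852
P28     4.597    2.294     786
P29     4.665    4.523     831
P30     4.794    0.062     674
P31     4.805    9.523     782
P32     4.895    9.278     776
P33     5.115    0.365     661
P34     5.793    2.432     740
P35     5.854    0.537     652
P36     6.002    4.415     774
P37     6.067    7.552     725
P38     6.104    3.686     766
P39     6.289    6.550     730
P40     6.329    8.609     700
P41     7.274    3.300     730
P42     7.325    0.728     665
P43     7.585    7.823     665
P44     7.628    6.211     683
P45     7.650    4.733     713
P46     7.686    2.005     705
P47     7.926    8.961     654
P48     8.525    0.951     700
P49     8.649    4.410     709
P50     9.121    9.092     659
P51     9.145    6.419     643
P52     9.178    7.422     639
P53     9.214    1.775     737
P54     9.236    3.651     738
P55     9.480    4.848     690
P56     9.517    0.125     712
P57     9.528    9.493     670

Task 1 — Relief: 630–990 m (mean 795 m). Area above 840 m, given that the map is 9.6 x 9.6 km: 29.9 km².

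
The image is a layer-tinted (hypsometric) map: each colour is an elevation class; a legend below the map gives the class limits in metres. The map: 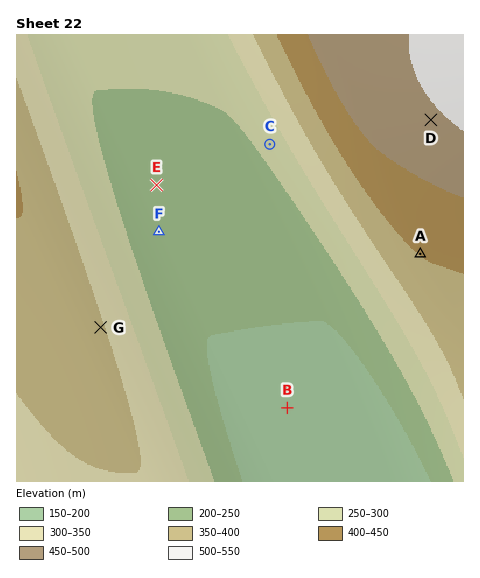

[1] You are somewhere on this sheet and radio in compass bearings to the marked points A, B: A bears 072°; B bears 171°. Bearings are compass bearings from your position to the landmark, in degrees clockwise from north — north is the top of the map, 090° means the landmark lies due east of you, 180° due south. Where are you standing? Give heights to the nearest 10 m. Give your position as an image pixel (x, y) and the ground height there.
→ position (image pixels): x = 271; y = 303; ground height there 200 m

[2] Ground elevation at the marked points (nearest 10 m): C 270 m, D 490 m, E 230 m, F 220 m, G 360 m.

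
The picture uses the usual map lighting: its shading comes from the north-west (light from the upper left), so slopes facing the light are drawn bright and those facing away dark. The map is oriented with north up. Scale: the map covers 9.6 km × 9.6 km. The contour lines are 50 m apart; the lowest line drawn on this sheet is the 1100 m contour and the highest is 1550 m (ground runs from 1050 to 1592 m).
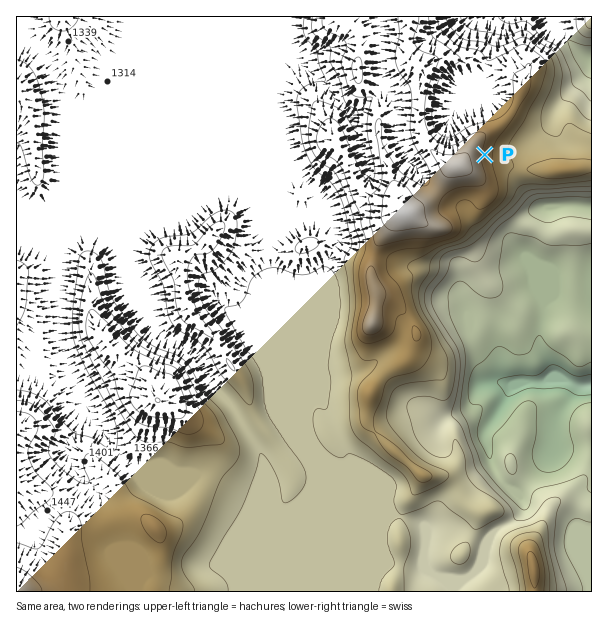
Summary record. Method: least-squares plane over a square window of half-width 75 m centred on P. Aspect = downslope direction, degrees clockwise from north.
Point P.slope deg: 16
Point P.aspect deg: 97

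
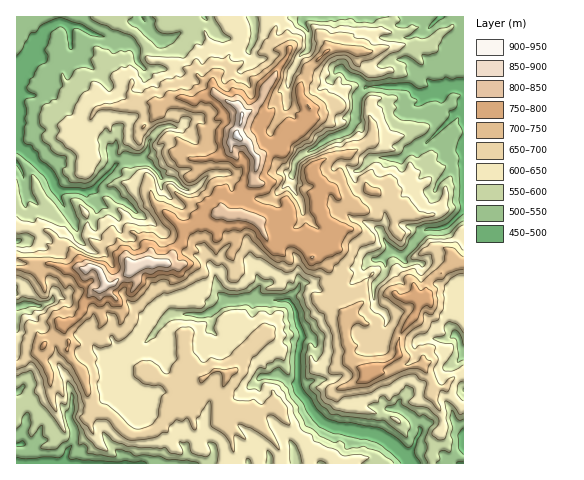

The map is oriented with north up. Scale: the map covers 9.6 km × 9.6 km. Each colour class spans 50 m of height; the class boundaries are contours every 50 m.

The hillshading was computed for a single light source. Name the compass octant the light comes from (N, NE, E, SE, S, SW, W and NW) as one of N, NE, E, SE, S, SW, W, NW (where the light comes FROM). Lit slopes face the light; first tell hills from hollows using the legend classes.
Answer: NE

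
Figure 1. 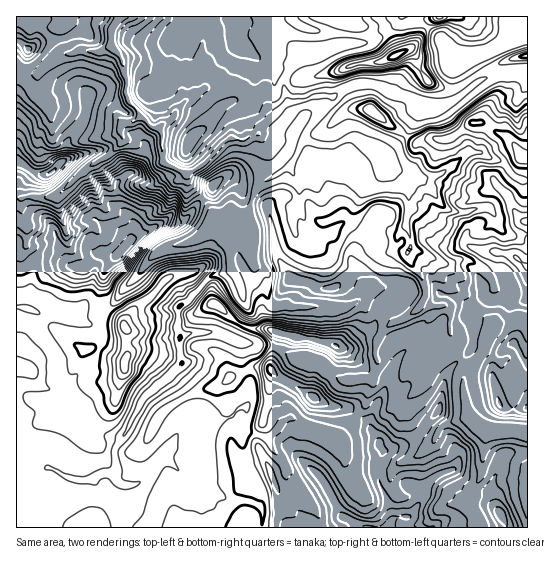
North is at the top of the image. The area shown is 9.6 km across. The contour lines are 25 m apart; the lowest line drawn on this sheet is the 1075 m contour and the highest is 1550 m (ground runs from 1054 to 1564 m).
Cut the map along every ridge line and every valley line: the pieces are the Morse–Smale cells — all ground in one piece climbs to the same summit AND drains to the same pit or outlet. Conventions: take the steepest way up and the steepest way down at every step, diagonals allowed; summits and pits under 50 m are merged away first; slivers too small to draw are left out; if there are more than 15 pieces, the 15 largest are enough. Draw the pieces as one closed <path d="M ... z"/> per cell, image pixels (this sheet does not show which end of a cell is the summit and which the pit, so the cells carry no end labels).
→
<path d="M330 96l-15 0-13 5-15 2-27 26-1 5 8 13 4 18 6 9-20 13-5 11-3 13-6 9-10-3-9 5 5 17 3 31-21 6-25 27-7 4-2 22 3 5 1 31-40 36-14 30-12 19 1 21-2 2-12 0-12 7-15 0-24-12-7 2-7 15-4 20 2 20 2 3 446-1-2-5-10-15 0-5 2-15 10-14 0-18 5-24-19-14-5-22 0-18 3-8-16-22 0-34-3-6-5-2 5-16-4-8-23-24-6-6-6-2 2-11-4-9 0-12 2-6-1-22-7-11-12-12 25 11 17 0 19-9 17-15 0-6-14-17-10-20-10 1-8-8-4 2-8 18-8 12-20 20-11-8-9-2-10-8-6 0-16 8-11 0-16-5 1-9 22-28z"/><path d="M142 117l-11 6-6 0-5 6 3 10-8 11-26 17-32 29-28 0-13 3 1 329 19-1-3-14 2-18 5-18 6-9 5 0 24 12 15 0 12-7 12 0 2-2-1-21 8-12-18-3-17-16-4-8-19-16-28-10 6-10-2-12-2-6-6-6-12-6 3-8 29-25 17 3 15 8 5 0 13-16 7-2 6-4 5-10 19-18 14-18 12-7 19-4 14-7 20-16-16-23-14-13-2-11-23-12-3-31-2-3-8-1z"/><path d="M409 16l-290 0-7 13 0 17 11 16 4 16-2 15 3 8 11 14 12 12 4 1 4 0 10-7 17-21 19-12 20-1 12 0 12 6 16 12 8 12 14-14 15-2 13-5 18 1 10-9 15-5 19 2 17 10 20 2 11 6 8 8 4 0 24-15 16-14-14-22-9 1-15-24z"/><path d="M222 221l-7 2-10 10-14 8-25 7-12 7-14 18-19 18-5 10-6 4-7 2-13 16-5 0-15-8-17-3-11 11-8 4-10 10-3 8 12 6 7 8 3 16-6 10 28 10 13 10 10 14 17 16 6 2 11 0 19-36 40-36-1-31-3-5 2-22 7-4 25-27 21-6-3-31z"/><path d="M481 152l-14 0-25 21-17 6-19-4-15-8 10 11 7 11 1 22-2 6 0 12 4 9-2 11 6 2 32 34 0 10-4 10 5 2 3 6 0 34 10 12 6 12 18-21 3-12 10-14 12-1 7-4 11 0 0-138-13-4-12-14z"/><path d="M253 261l-4 6-14 7 6 13 6 23-16 28 11 5 32 4 20 10 25 6 23 17 31-1 4-12-2-16 5-16 10-11 16-7 11-8-20-20-7-2-17 2-18 14-16 5-65-3-7-10 0-12-11-10z"/><path d="M19 71l-3 0 0 127 41-2 32-29 26-17 8-11-3-10 4-6-9-7-18 0-31-8-17 0-9-11-3-22z"/><path d="M249 343l-8 0 0 18 10 25 0 11-4 8 2 7 26 7 6 6 6-6 7 0 13 9 31 9 13-12 14-20 7-19-1-7-29 1-23-17-25-6-20-10z"/><path d="M118 16l-57 1 0 12 8 24-7 0-7 4-18 18 3 22 9 11 17 0 31 8 18 0 8 7 8 0 10-6-13-16-3-8 2-15-4-16-11-16 0-17 7-10z"/><path d="M522 71l-19 1-17 5-29 22-18 10 3 0 3 5 8 16 12 15 2 7 14 0 10 7 7 1 9 6 8 11 12 3 1-107z"/><path d="M237 87l-32 1-19 12-11 15-15 12 3 32 3 5 19 9 4 0 13-8 27-26 16 1 15-9 0-2 12-12-1-4-14-14z"/><path d="M523 319l-25 5-10 14-3 12-21 27 0 18 5 22 9 8 9 6 32 0 9 2 0-112z"/><path d="M367 83l-14 1-10 4-12 9-4 10-20 24-2 8 17 6 11 0 16-8 6 0 12 10 10 1 6 7 4-2 22-23 14-28-13-6-20-3-13-8z"/><path d="M258 133l-13 7-16-1-27 26-15 9 2 11 14 13 16 23 4 2 10-6 10 3 6-9 3-13 5-11 20-13-6-9-4-18z"/><path d="M519 431l-30 0-2 3-4 21 0 18-10 14-2 15 0 5 6 8 6 13 45-1 0-61-7-11 2-12 4-9z"/>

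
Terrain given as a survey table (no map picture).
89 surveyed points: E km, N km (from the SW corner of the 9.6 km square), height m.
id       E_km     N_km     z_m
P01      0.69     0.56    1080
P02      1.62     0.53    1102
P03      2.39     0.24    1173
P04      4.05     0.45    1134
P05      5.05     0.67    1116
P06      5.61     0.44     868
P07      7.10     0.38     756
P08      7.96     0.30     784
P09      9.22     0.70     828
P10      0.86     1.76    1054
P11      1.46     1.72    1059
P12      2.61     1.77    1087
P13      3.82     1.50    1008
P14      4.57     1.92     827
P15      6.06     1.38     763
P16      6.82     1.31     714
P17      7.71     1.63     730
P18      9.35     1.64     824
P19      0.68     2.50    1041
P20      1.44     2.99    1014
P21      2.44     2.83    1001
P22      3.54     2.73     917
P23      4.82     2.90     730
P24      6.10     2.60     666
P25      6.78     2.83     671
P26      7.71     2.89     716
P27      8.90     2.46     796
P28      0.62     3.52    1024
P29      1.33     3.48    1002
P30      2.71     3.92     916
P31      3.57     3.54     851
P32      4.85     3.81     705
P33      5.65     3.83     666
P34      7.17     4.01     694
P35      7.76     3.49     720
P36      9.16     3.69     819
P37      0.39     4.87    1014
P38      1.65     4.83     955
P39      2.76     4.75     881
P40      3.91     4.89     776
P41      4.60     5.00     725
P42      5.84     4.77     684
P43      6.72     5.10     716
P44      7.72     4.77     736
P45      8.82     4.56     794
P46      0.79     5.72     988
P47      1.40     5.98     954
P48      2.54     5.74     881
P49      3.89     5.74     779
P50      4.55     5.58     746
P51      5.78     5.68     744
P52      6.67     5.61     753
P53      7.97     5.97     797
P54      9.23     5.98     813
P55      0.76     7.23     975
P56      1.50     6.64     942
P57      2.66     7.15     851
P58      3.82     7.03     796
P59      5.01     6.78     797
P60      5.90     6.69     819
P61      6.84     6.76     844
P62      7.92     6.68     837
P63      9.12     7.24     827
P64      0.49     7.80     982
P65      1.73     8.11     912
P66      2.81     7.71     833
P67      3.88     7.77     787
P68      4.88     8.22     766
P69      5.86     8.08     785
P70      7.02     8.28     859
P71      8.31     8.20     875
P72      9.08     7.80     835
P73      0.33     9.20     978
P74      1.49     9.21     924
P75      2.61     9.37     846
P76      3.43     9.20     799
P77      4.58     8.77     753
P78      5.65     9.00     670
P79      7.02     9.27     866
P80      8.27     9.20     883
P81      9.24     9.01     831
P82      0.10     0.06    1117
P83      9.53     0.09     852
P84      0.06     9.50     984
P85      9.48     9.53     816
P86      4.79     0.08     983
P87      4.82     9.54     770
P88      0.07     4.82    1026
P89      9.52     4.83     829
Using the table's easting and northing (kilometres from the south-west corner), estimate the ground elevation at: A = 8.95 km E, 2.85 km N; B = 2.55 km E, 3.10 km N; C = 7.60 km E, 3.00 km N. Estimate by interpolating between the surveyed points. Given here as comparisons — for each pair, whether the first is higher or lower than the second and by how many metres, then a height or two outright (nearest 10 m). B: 270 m higher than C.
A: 180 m lower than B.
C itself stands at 710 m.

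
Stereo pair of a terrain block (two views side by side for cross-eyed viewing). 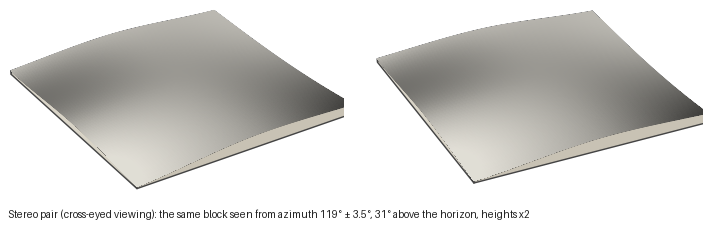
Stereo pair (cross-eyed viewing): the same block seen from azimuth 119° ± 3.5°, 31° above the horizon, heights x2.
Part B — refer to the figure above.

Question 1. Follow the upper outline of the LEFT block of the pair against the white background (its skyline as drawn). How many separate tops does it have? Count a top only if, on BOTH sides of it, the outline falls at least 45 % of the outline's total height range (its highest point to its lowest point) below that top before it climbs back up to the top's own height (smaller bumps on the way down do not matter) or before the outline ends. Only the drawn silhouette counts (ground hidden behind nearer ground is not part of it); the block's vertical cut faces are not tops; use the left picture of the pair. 1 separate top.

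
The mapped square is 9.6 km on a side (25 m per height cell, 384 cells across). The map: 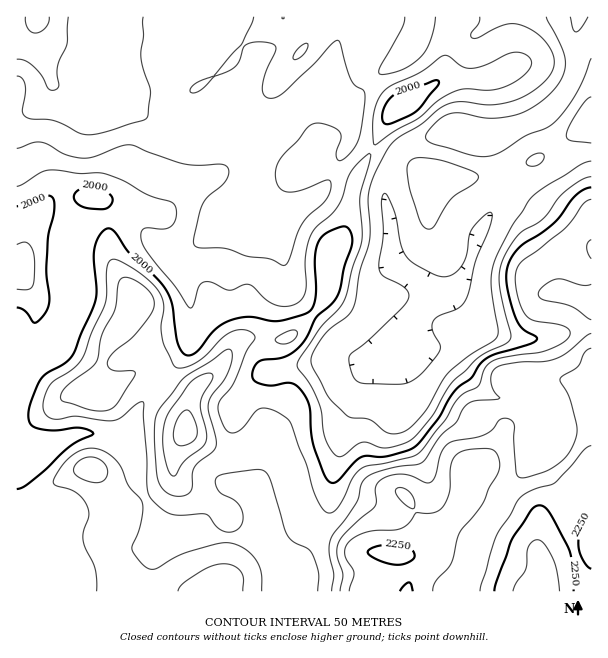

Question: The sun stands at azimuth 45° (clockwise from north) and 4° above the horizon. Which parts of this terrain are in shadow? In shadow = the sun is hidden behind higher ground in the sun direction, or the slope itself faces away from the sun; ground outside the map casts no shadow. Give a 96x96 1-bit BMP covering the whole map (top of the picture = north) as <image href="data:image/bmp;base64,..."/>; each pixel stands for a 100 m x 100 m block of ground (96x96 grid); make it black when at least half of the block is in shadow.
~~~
<image width="96" height="96" href="data:image/bmp;base64,Qk2+BAAAAAAAAD4AAAAoAAAAYAAAAGAAAAABAAEAAAAAAIAEAAATCwAAEwsAAAIAAAAAAAAA////AAAAAAAAfAAAAAf/gAAfwAAA/AAAAAf/gAAPwAAB/AAAAAP/wAAPwAAD+AAAAAH/+AAHwAAH+AAAAAH//AAHwAAH+AAAAAD//AAD8AID8AAAAAD/gAAB+AaD8AAAAAx/AAAB8Ab54AAAAB/+AAAA4Ab/+MAAAD+IAAAAAAb///4AAD8AAAAAAAb///+AAD8GAAAAAAB////gAH4HBwAAAAA////wAH4H/4AAAAA////4AH4H/4AAAAAf///4AHwH/4YAAAAP///wAHwD/w+AAAAH/f/gAHwD/A/AAADD/P/AAHgBgA/gAALx+P/AAHgAAA/gAAP48H/AHnAAAA/gAAD+AH/AH+AAAA/AAAD/AH/gD4AAAA8AAAD/gP/4AgAAAB4AABj/4P/4AAAAADwAAPz//n/wAAAAADwAAfz////wAAAAADwAAfz////gAAAAAD4AAf7//5/gAAAAAP+AAf7//4/gAAAAAf/AAf7//wYAAAAAAf/AAf9//AAAAAAAAf+AOf9+8AAAAAAAAf+H//88AAAQAAAAAf+P//4YAAAAAAAAAP+f//gAAAAAAAAAAP/fgAAMAAAAAcAAAH//AAAf4AAAAfAAAH/8AAAf8AAAAfgAAD/8AAAP+AAAAPwAAD//AAAP/AAAAPwAAB///4AH/gAAADwAAA////AH/gAAAAAAAAf///jD/gAAAAAAAAf///7D/gAAAAAAAAP///7h/8AAAAAAAAH////h/+AAAAeAAAH///7h/+AAAB/gAAD///jh/+AAAB/wAAB//gDg/8AAAB/wAAB//ADA/8AAAB/wAAA/+AAA/4AAAB/wAAAf+AAA/4AAAB/wAAAf8AAAfwAAAA/wAAAP8AAAfgAAAA/wAAAH4AAAfgAAAA/wA/gH4AAAPAAAAAfwB/wD4AAAPAAAAAfgB/wB4AAAOAAAAAPgB/gB4AAA+AAAAAHAB/gA4AAB8AAAAAAAB/AAYAAB+AAAAAAAB/AAAAAA/AAAAAAAD/AAAAAA/AAAAeAwD/AAAAAAeAAAAfA8D/AAAAAAIAAAAPz+D/AAAAAAAAAAAP5/B/AAAAAAAAAAAP9/B+AAIAAAAAAAAH8/B+AAOAAAAAAAAD4fA+AAGAAAAAAAABgOAcAAAAAAAAAAAAAPgAAAAAAAAAAAAAAHwAAAAAAAAAAAAAAH4AAAAAwAAAAAAAAD/w/wAA8AAAAAAAAD/7/+AA8AAAAAAAAB////AAcAAAAAAAAB////wAIAAAGAAAAA////4AAAAAPgAQAA/+f/8AAAAAPgA8AAfAf/+AAAAAAAA8AAfAP/+AAAAAAAAcAAOAH/+AAAADwAAMAOAAD/4AAAADwAAOAfAAAIAAQAADwAAHAfgAAAAAYAADwAADAfgAAAAAYAABgAABAPgAAAAAIAAAAAAAAPwAAAAAIAAAAAAcAHwAAAAAAAAAAAAeADwDAAAACAAAAAAfgBgDwAAADgAAAAAfgAABwAAADgAAAAAPgAAB4AAADgAAAAAPAAAA4AAABgAAAAAeAAAA4AAAA="/>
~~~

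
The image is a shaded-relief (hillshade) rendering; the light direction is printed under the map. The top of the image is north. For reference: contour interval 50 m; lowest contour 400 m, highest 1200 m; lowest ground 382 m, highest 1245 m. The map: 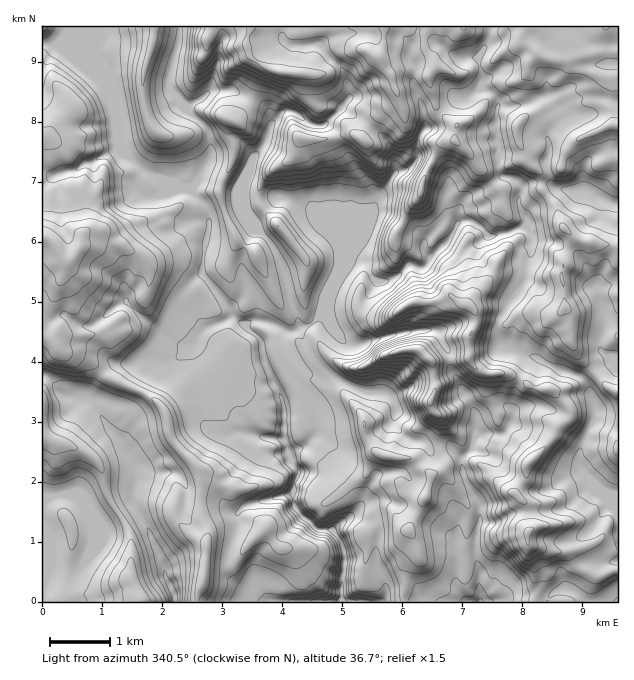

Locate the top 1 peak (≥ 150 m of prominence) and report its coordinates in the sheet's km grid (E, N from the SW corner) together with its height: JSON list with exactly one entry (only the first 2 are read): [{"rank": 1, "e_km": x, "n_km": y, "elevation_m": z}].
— [{"rank": 1, "e_km": 5.56, "n_km": 9.09, "elevation_m": 1245}]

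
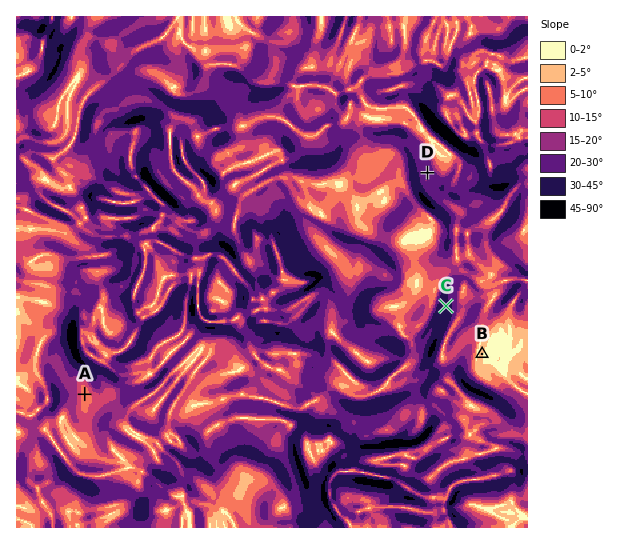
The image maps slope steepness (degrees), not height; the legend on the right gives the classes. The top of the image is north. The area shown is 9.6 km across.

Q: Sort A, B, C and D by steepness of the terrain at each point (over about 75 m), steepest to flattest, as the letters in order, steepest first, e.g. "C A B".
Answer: C D A B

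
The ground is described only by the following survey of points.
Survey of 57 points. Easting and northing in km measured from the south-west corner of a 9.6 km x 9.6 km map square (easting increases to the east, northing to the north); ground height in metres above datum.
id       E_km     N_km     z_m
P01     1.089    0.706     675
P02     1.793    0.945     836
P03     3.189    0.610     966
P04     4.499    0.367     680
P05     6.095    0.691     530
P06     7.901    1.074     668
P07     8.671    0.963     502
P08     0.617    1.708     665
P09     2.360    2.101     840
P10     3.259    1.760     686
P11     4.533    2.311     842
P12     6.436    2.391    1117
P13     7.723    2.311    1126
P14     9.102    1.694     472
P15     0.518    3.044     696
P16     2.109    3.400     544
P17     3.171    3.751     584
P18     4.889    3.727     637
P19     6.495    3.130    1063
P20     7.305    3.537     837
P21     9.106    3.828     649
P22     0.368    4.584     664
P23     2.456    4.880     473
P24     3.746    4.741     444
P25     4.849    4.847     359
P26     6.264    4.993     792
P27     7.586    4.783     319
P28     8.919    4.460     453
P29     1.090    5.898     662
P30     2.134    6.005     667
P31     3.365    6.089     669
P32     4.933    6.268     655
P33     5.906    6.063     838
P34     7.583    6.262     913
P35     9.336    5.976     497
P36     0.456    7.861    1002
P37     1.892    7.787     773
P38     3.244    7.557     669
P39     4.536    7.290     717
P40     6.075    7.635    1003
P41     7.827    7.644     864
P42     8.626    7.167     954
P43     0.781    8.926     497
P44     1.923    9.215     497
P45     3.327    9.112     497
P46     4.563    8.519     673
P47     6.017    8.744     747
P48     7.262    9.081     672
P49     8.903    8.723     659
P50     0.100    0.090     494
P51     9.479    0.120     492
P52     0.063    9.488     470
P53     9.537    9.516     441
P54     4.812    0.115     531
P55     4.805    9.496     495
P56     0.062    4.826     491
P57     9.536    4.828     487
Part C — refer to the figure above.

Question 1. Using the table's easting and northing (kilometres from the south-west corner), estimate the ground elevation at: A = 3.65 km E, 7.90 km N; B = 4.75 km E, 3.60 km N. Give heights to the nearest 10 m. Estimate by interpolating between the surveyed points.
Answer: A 680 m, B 670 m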